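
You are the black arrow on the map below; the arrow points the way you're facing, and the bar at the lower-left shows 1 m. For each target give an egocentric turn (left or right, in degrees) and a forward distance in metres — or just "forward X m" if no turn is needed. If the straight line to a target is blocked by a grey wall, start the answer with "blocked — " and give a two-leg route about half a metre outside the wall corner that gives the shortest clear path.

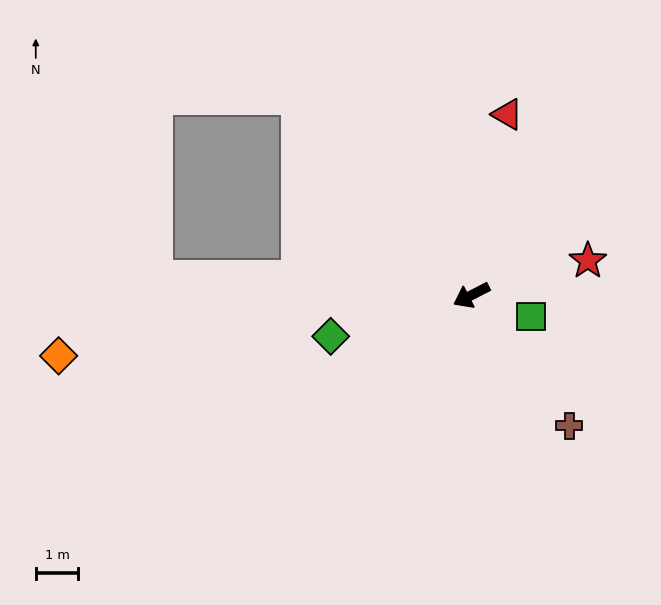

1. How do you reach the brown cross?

turn left 100°, forward 3.8 m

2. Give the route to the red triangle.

turn right 128°, forward 4.4 m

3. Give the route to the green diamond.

turn right 11°, forward 3.5 m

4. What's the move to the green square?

turn left 133°, forward 1.5 m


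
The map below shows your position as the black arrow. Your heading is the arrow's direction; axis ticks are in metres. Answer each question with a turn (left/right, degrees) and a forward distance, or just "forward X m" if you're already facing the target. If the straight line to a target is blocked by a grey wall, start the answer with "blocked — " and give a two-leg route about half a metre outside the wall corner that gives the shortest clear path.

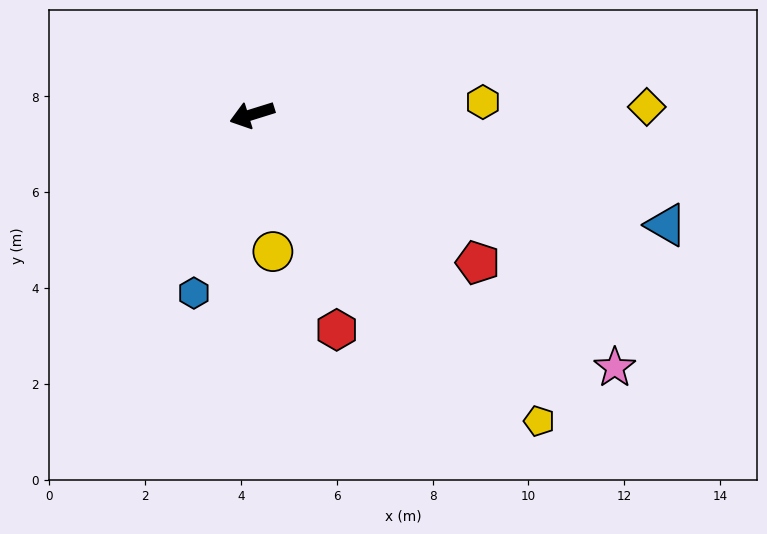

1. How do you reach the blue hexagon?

turn left 55°, forward 3.9 m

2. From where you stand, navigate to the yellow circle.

turn left 81°, forward 2.9 m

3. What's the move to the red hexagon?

turn left 94°, forward 4.8 m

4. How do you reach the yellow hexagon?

turn left 166°, forward 4.8 m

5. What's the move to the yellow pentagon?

turn left 116°, forward 8.8 m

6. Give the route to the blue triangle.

turn left 148°, forward 8.9 m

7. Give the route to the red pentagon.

turn left 129°, forward 5.6 m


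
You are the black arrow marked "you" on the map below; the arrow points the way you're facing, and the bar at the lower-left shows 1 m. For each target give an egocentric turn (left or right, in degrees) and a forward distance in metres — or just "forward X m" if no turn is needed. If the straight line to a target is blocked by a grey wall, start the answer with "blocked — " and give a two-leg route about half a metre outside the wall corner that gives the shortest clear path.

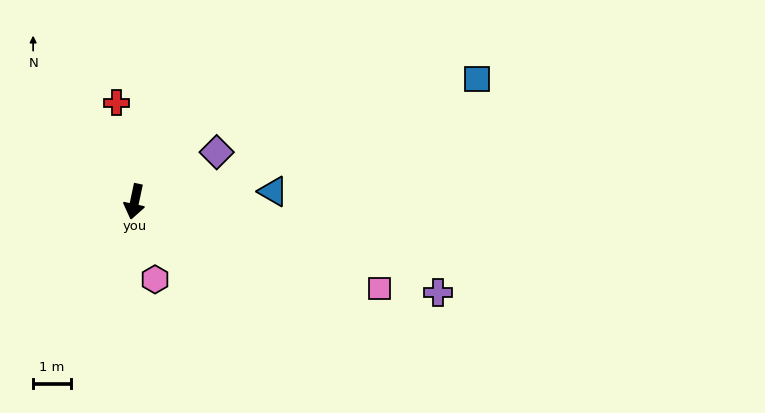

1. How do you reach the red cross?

turn right 158°, forward 2.7 m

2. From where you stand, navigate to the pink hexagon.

turn left 27°, forward 2.1 m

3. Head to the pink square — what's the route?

turn left 82°, forward 6.9 m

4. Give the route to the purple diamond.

turn left 133°, forward 2.5 m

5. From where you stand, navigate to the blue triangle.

turn left 106°, forward 3.7 m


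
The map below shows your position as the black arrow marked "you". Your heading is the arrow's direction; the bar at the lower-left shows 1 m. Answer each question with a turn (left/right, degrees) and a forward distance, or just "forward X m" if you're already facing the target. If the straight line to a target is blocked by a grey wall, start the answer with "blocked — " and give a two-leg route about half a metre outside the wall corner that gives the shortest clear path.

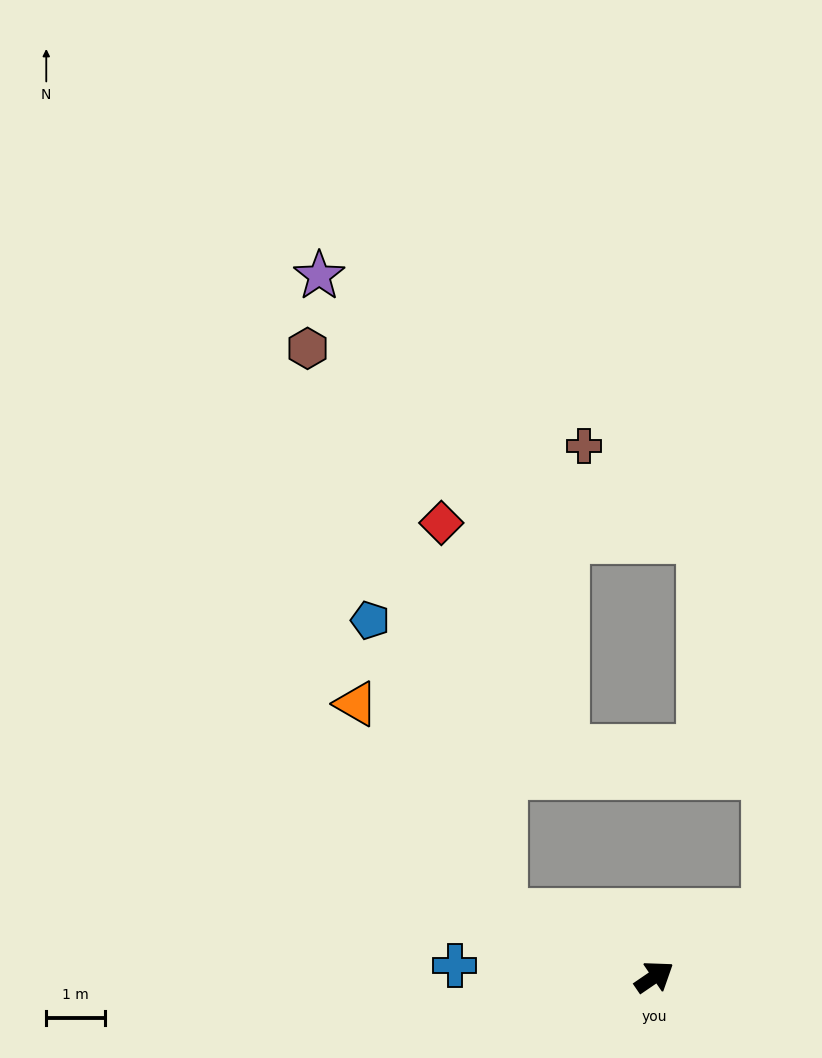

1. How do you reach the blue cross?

turn left 142°, forward 3.4 m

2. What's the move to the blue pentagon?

blocked — turn left 123°, forward 2.8 m, then turn right 43°, forward 5.5 m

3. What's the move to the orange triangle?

blocked — turn left 123°, forward 2.8 m, then turn right 32°, forward 4.4 m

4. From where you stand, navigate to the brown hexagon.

blocked — turn left 123°, forward 2.8 m, then turn right 48°, forward 10.2 m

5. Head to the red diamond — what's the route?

blocked — turn left 123°, forward 2.8 m, then turn right 58°, forward 6.7 m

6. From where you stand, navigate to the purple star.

blocked — turn left 123°, forward 2.8 m, then turn right 51°, forward 11.3 m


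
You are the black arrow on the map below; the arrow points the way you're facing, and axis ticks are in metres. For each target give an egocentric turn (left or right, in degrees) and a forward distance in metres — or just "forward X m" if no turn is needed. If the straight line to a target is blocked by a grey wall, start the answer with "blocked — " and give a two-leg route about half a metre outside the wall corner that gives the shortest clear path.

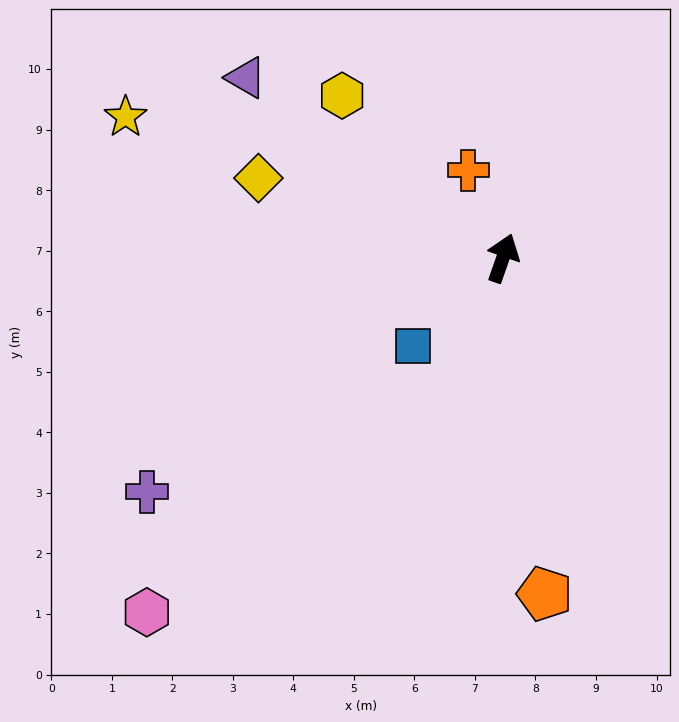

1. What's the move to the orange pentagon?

turn right 154°, forward 5.6 m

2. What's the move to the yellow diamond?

turn left 91°, forward 4.2 m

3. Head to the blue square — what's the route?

turn left 154°, forward 2.1 m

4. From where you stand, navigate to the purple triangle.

turn left 74°, forward 5.2 m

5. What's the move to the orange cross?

turn left 41°, forward 1.6 m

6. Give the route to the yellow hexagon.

turn left 64°, forward 3.8 m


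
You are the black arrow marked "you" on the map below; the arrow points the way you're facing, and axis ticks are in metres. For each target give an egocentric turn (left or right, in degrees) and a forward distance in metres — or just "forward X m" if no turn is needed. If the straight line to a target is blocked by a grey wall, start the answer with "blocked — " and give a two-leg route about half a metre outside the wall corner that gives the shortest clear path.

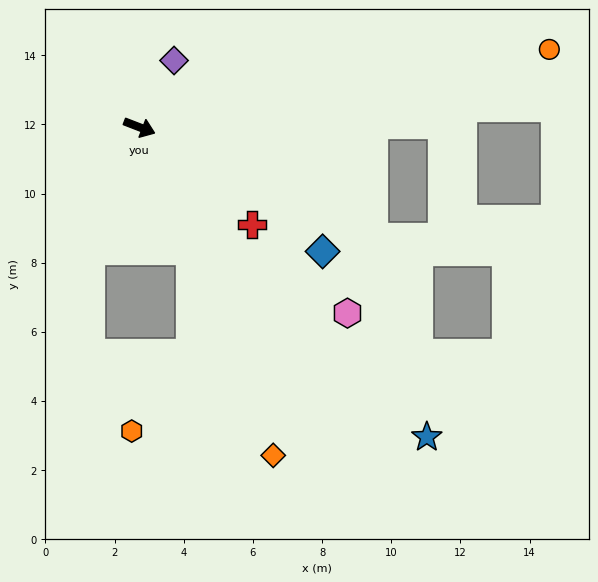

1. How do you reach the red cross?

turn right 20°, forward 4.3 m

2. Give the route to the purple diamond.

turn left 84°, forward 2.2 m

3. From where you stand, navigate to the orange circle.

turn left 32°, forward 12.1 m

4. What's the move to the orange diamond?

turn right 47°, forward 10.2 m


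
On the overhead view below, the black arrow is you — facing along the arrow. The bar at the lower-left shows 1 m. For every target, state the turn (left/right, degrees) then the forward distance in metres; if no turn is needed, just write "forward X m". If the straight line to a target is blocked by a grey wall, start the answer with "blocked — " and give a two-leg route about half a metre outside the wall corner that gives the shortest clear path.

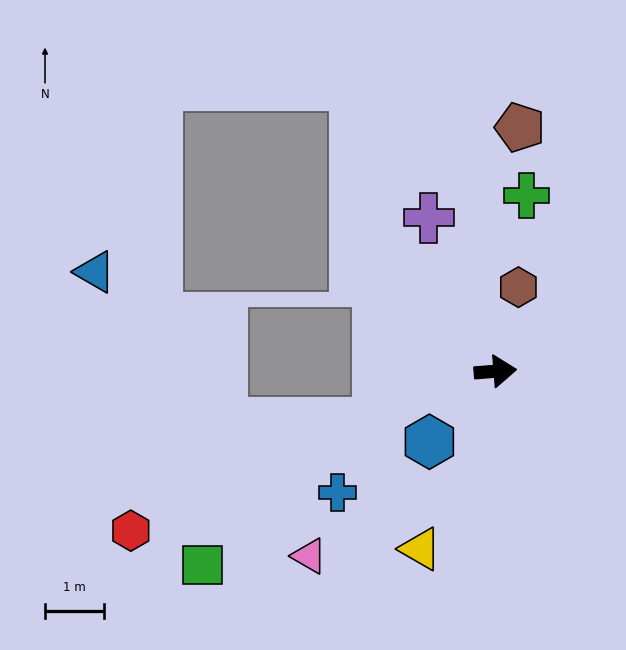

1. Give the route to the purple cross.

turn left 109°, forward 2.8 m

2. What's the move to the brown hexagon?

turn left 70°, forward 1.5 m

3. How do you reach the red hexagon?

turn right 161°, forward 6.7 m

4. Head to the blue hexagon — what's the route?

turn right 138°, forward 1.6 m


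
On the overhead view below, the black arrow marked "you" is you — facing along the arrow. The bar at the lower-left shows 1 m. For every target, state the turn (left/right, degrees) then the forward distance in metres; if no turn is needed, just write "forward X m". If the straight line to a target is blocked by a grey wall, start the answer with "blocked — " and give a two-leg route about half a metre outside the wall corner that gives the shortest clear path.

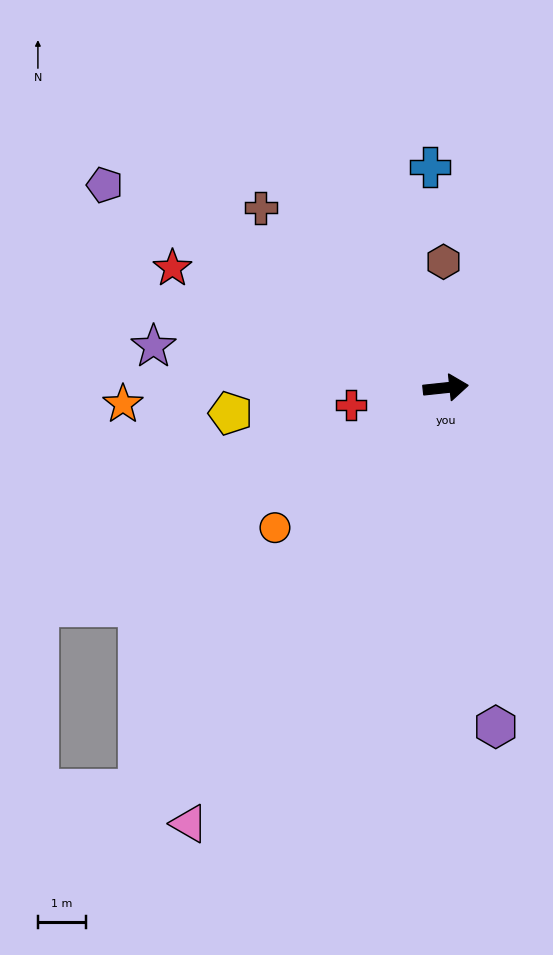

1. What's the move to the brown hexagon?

turn left 85°, forward 2.6 m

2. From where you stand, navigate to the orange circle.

turn right 147°, forward 4.6 m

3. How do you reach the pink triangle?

turn right 127°, forward 10.4 m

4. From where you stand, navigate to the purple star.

turn left 166°, forward 6.1 m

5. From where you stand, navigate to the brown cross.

turn left 130°, forward 5.3 m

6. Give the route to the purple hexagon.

turn right 88°, forward 7.1 m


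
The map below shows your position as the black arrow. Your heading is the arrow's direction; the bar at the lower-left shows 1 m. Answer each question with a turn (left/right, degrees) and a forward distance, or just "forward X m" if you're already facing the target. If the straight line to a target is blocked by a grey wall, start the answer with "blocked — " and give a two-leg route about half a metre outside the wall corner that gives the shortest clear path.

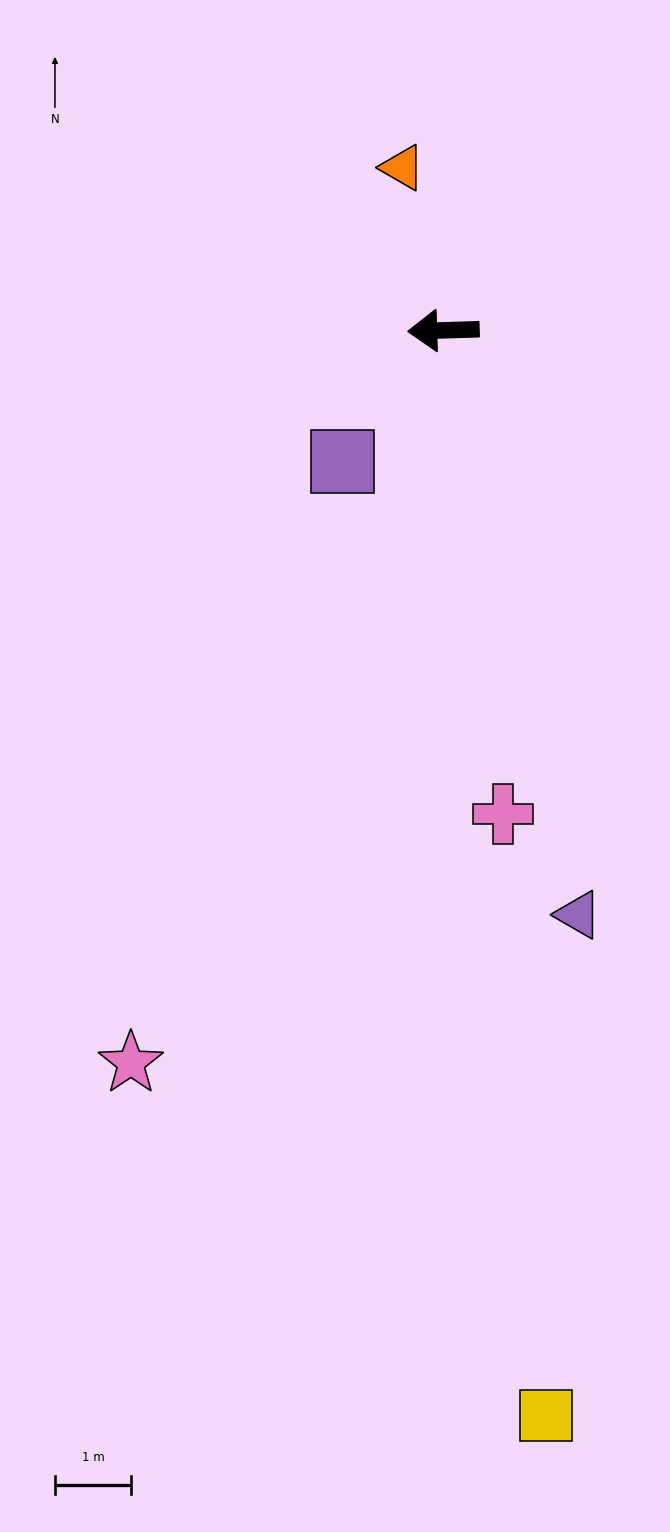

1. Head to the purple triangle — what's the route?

turn left 101°, forward 7.9 m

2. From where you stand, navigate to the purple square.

turn left 51°, forward 2.2 m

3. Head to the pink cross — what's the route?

turn left 95°, forward 6.4 m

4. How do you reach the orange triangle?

turn right 78°, forward 2.2 m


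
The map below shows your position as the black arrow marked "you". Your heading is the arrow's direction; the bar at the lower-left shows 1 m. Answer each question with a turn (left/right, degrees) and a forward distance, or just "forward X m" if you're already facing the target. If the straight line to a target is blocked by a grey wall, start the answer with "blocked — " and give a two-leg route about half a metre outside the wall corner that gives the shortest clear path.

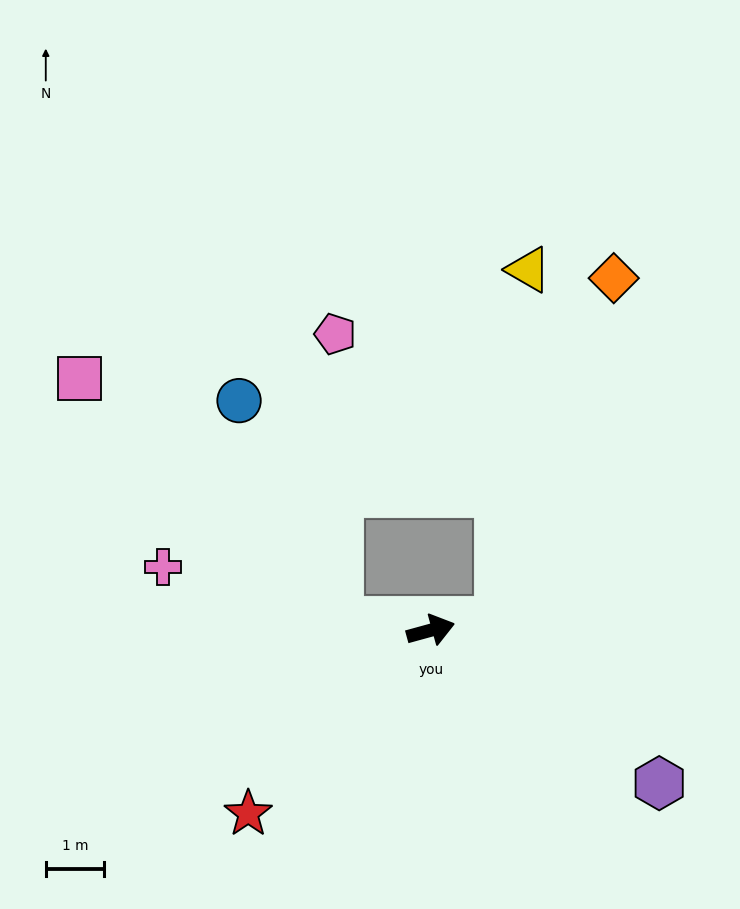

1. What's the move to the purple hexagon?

turn right 49°, forward 4.7 m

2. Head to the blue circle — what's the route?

blocked — turn left 159°, forward 1.6 m, then turn right 60°, forward 4.2 m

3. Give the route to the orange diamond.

blocked — turn right 8°, forward 1.2 m, then turn left 64°, forward 6.2 m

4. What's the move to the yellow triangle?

blocked — turn right 8°, forward 1.2 m, then turn left 78°, forward 6.1 m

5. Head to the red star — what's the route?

turn right 150°, forward 4.5 m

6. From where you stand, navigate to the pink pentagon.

blocked — turn left 159°, forward 1.6 m, then turn right 84°, forward 5.0 m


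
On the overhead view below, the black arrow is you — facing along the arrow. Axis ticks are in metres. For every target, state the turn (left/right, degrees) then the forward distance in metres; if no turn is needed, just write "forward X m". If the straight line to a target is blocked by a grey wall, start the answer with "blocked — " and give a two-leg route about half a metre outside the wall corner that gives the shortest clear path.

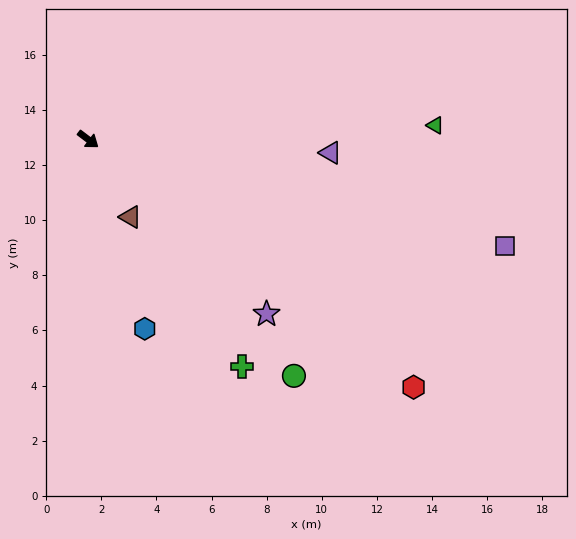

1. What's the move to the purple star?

turn right 7°, forward 9.1 m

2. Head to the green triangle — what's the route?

turn left 39°, forward 12.6 m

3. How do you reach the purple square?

turn left 23°, forward 15.6 m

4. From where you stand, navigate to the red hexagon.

forward 14.8 m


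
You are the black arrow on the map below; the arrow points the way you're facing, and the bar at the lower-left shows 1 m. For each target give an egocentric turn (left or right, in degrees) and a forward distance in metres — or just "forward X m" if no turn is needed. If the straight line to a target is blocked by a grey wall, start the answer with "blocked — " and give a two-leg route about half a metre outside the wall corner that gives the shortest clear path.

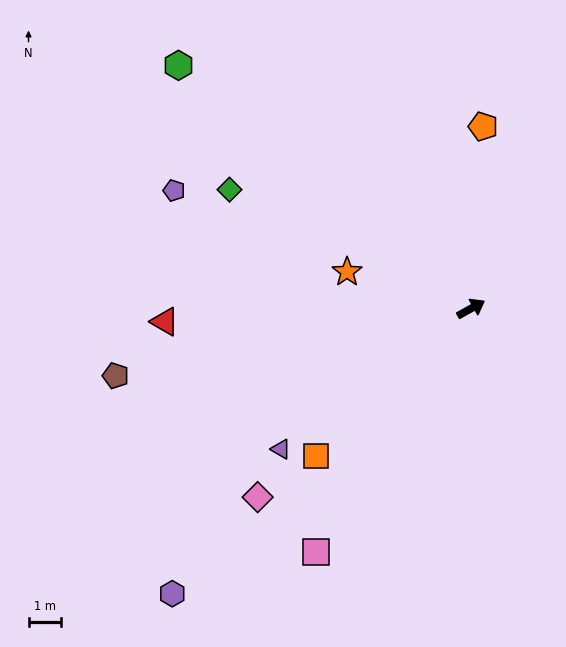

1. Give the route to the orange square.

turn right 165°, forward 6.7 m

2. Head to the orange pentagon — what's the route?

turn left 57°, forward 5.7 m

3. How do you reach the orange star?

turn left 134°, forward 4.0 m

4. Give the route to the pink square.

turn right 152°, forward 9.0 m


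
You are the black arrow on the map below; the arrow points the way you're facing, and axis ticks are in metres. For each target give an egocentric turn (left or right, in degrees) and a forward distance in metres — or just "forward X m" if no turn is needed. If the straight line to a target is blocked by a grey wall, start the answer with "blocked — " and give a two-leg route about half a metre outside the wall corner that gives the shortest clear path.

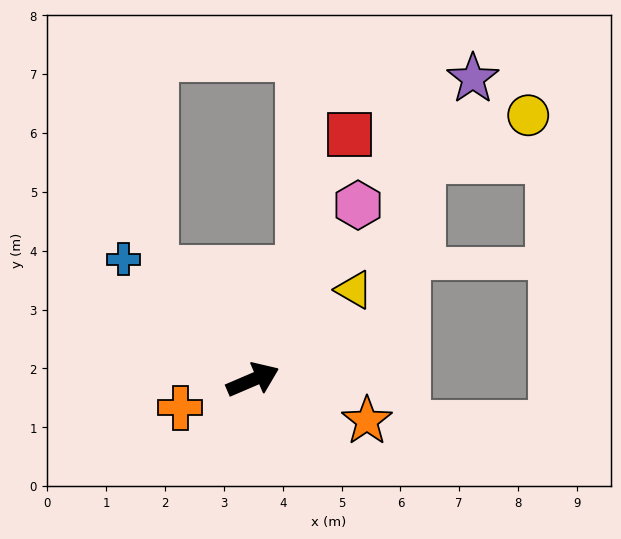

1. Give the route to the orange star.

turn right 43°, forward 2.1 m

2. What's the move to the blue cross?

turn left 114°, forward 3.0 m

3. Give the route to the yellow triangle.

turn left 18°, forward 2.3 m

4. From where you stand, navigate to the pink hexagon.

turn left 36°, forward 3.5 m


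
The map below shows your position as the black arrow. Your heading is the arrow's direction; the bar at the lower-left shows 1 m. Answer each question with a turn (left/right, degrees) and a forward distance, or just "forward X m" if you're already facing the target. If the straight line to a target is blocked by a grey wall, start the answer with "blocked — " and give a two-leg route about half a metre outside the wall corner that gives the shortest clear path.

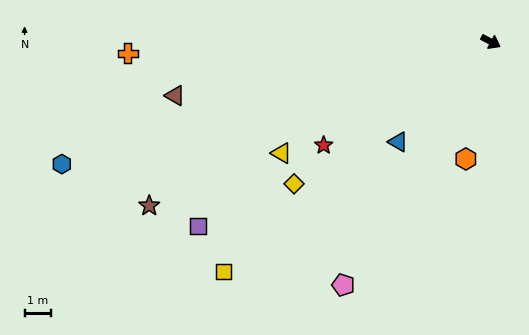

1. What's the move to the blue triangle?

turn right 105°, forward 5.2 m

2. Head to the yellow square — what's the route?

turn right 111°, forward 13.4 m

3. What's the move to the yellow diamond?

turn right 116°, forward 9.2 m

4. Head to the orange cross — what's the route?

turn right 150°, forward 13.8 m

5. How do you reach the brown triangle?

turn right 142°, forward 12.2 m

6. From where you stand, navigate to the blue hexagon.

turn right 136°, forward 17.0 m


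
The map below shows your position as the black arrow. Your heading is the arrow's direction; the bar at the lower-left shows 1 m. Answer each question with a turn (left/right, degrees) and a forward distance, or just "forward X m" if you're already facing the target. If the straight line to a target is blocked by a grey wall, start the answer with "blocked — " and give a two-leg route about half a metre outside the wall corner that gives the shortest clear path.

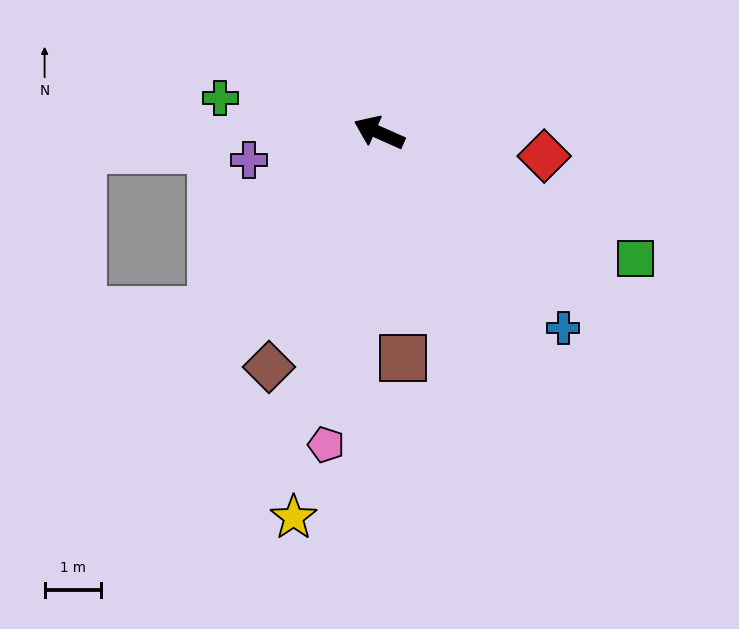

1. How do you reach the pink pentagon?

turn left 104°, forward 5.6 m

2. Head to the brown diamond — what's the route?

turn left 89°, forward 4.6 m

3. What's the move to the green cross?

turn left 12°, forward 2.9 m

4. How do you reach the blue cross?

turn left 157°, forward 4.8 m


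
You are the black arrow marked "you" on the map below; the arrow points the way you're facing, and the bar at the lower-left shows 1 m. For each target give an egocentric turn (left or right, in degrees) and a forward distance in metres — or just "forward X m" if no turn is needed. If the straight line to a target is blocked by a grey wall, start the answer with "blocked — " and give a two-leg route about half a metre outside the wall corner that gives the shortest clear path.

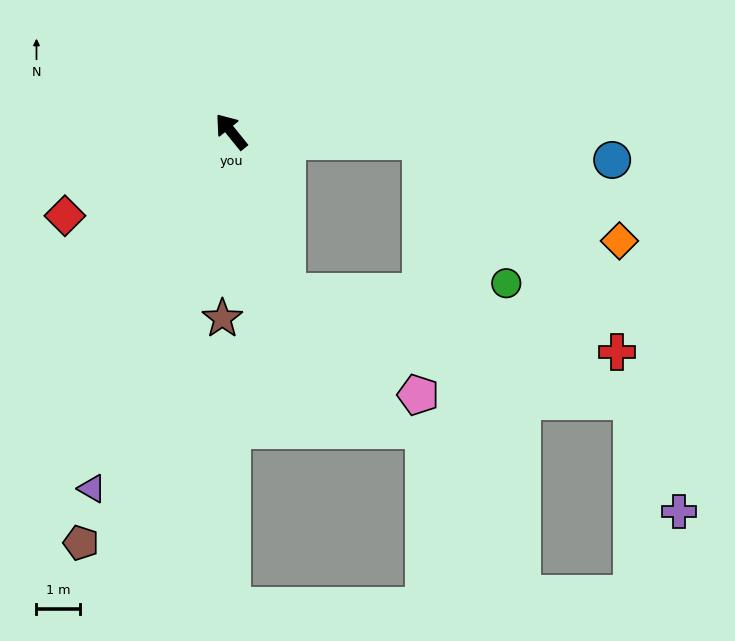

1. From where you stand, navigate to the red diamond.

turn left 78°, forward 4.3 m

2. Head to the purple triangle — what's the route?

turn left 120°, forward 8.8 m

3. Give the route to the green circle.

blocked — turn right 132°, forward 4.3 m, then turn right 56°, forward 3.8 m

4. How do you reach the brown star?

turn left 138°, forward 4.3 m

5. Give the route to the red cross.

blocked — turn right 132°, forward 4.3 m, then turn right 44°, forward 6.6 m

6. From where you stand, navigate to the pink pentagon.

blocked — turn left 161°, forward 3.9 m, then turn left 32°, forward 3.8 m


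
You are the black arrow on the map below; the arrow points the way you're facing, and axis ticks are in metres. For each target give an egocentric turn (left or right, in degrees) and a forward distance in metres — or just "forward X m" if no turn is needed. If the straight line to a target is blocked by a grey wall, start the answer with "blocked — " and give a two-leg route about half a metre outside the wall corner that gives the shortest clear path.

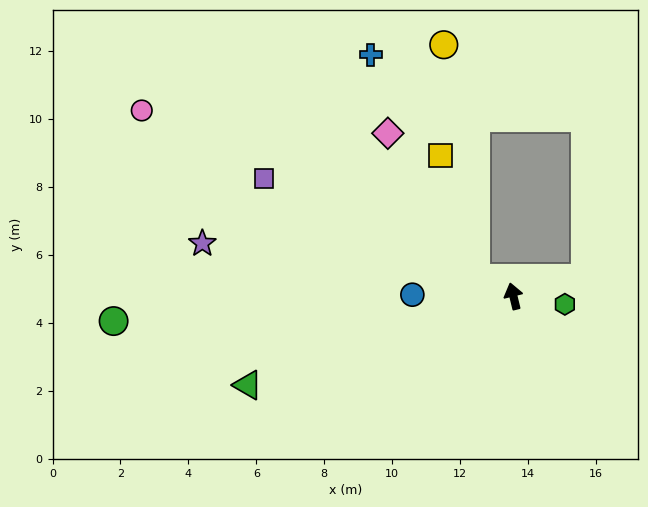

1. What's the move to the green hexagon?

turn right 113°, forward 1.5 m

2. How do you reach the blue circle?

turn left 75°, forward 3.0 m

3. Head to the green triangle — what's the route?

turn left 95°, forward 8.2 m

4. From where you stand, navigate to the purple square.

turn left 51°, forward 8.1 m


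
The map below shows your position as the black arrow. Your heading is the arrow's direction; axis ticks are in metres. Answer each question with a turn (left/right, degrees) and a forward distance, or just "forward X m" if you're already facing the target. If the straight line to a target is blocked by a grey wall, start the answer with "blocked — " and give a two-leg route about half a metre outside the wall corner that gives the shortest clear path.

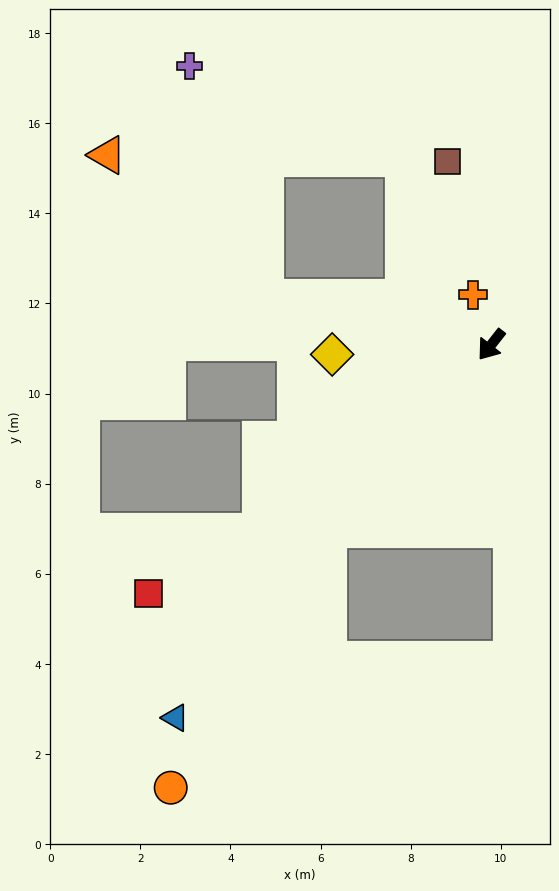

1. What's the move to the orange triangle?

blocked — turn right 63°, forward 5.1 m, then turn right 31°, forward 4.7 m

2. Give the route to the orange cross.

turn right 122°, forward 1.2 m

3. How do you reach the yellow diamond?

turn right 48°, forward 3.5 m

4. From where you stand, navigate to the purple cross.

blocked — turn right 63°, forward 5.1 m, then turn right 61°, forward 5.4 m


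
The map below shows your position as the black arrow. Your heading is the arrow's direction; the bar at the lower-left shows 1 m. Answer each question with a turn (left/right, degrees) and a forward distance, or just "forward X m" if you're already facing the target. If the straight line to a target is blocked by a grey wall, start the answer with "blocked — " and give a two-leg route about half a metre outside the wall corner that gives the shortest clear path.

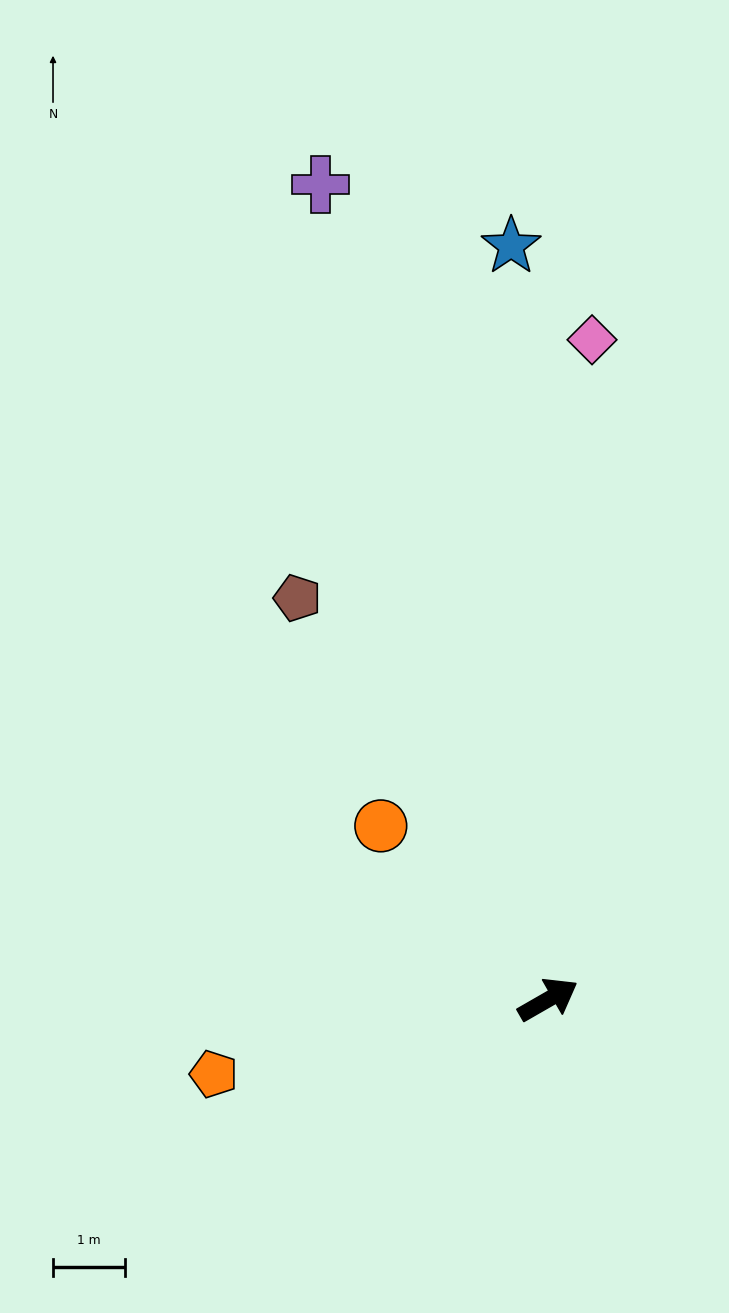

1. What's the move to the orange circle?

turn left 104°, forward 3.3 m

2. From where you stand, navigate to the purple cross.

turn left 76°, forward 11.8 m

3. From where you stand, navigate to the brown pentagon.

turn left 92°, forward 6.6 m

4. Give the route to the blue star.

turn left 63°, forward 10.5 m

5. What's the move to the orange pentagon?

turn left 163°, forward 4.8 m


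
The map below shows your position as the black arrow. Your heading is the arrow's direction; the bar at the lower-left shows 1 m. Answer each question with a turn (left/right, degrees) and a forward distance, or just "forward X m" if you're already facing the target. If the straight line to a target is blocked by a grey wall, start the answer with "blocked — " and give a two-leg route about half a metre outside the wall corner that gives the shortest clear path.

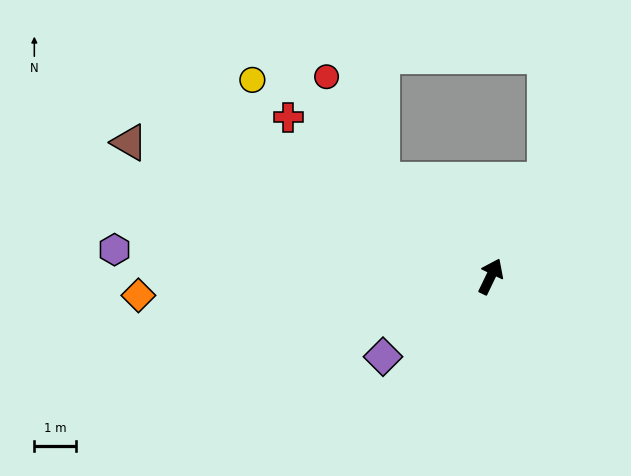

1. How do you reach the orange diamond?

turn left 119°, forward 8.5 m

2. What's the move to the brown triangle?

turn left 95°, forward 9.2 m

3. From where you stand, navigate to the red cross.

turn left 77°, forward 6.2 m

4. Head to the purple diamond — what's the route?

turn left 152°, forward 3.2 m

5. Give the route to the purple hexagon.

turn left 112°, forward 9.0 m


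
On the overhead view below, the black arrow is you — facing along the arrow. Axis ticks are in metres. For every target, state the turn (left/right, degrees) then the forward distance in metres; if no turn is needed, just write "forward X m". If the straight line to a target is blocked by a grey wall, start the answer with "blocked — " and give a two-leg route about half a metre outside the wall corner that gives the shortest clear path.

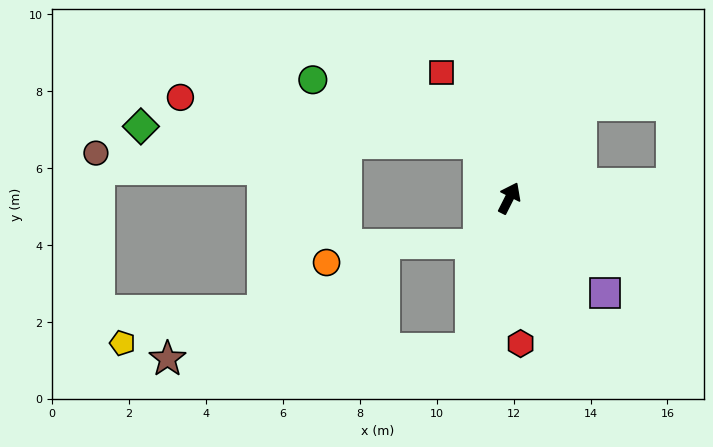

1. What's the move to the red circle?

blocked — turn left 55°, forward 1.6 m, then turn left 53°, forward 7.9 m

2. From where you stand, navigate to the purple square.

turn right 108°, forward 3.5 m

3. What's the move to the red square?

turn left 55°, forward 3.7 m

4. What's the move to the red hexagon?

turn right 149°, forward 3.8 m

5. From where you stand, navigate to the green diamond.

blocked — turn left 55°, forward 1.6 m, then turn left 59°, forward 8.8 m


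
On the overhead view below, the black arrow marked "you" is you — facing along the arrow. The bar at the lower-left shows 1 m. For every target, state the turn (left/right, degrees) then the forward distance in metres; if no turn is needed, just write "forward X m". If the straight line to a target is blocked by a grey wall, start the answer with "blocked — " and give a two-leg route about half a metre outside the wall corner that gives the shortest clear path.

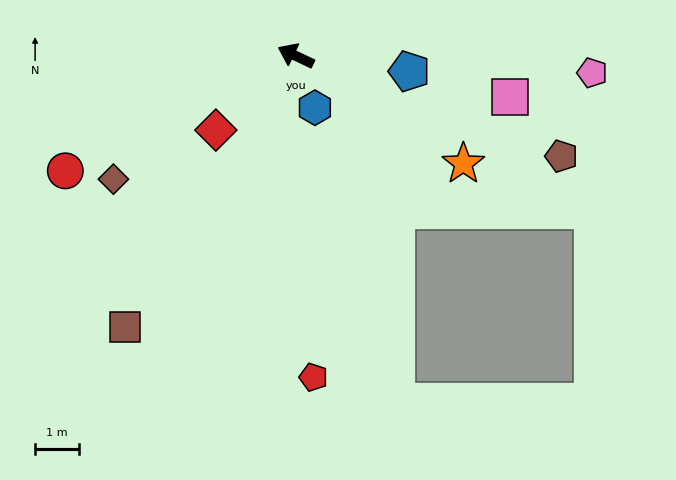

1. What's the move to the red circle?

turn left 52°, forward 5.9 m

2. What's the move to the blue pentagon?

turn right 162°, forward 2.6 m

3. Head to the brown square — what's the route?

turn left 83°, forward 7.4 m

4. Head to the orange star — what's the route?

turn left 173°, forward 4.6 m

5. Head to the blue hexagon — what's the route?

turn left 136°, forward 1.3 m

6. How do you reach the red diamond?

turn left 68°, forward 2.5 m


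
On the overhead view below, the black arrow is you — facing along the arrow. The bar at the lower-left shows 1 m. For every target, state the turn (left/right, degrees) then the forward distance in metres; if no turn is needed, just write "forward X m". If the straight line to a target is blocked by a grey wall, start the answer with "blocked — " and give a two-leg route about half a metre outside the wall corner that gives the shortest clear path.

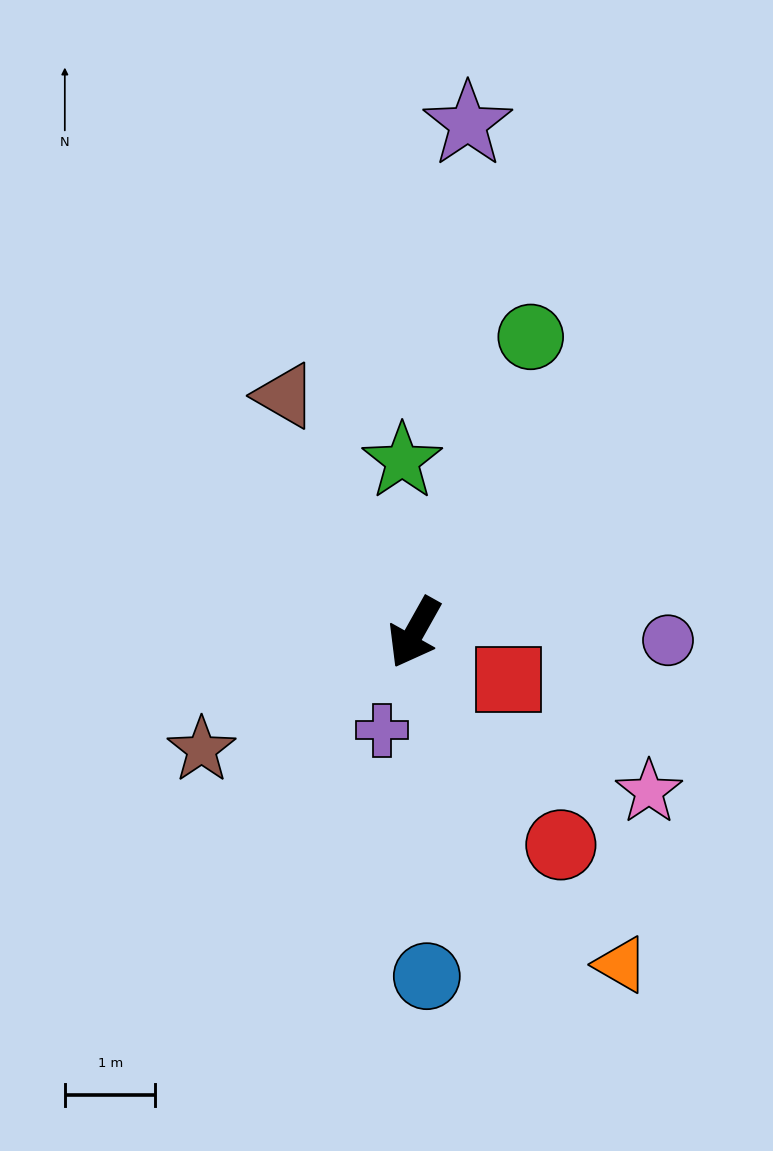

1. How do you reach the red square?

turn left 93°, forward 1.2 m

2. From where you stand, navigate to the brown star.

turn right 32°, forward 2.7 m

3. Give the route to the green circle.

turn right 172°, forward 3.5 m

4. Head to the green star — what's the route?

turn right 147°, forward 1.9 m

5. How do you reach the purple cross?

turn left 11°, forward 1.1 m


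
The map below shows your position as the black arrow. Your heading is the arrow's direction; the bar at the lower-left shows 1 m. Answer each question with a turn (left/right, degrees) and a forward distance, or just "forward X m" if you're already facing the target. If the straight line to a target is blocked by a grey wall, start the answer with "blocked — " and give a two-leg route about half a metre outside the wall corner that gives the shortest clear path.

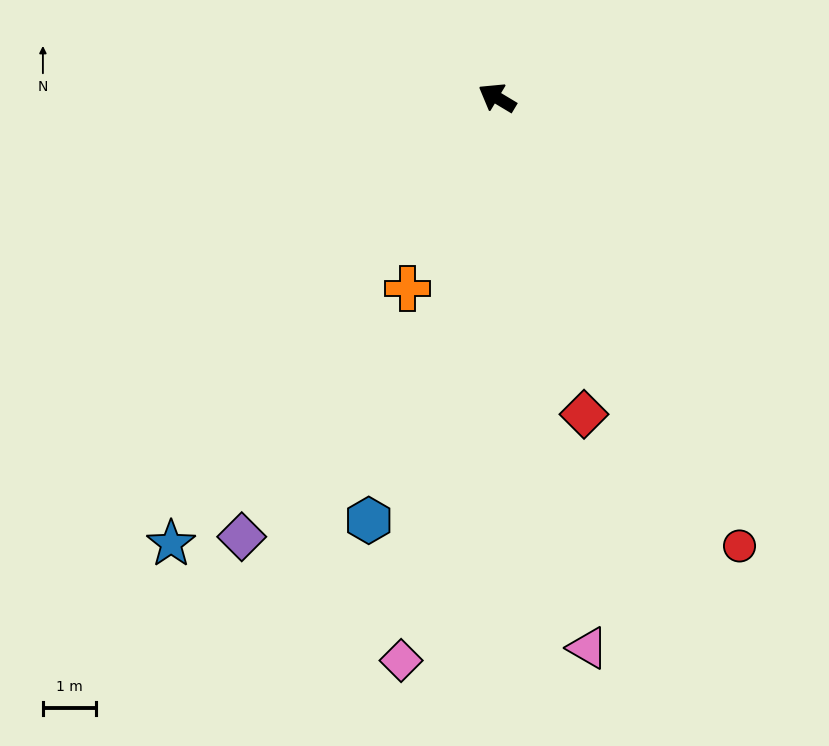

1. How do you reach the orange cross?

turn left 96°, forward 4.0 m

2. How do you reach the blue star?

turn left 85°, forward 10.4 m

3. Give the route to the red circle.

turn left 149°, forward 9.6 m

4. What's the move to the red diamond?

turn left 136°, forward 6.2 m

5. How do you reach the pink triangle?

turn left 130°, forward 10.5 m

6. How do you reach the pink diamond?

turn left 111°, forward 10.8 m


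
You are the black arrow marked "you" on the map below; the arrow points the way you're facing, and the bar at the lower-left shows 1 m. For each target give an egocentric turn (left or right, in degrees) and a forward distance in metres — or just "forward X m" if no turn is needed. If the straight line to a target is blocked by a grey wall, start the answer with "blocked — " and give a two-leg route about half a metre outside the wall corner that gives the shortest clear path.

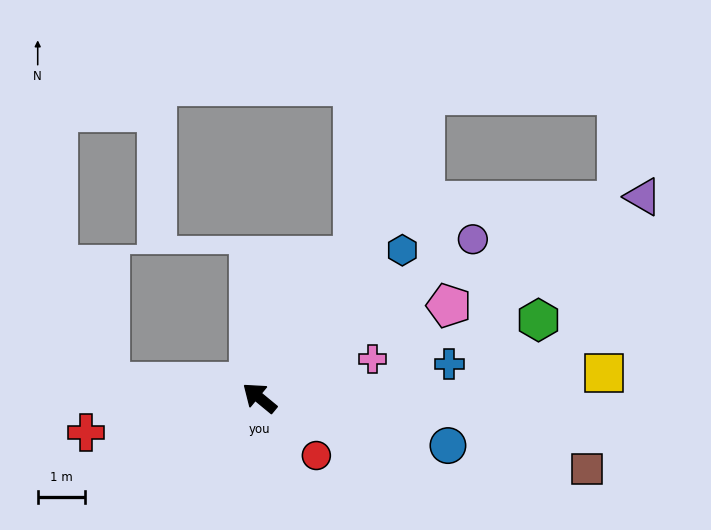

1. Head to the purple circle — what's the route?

turn right 104°, forward 5.6 m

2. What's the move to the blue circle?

turn right 155°, forward 4.1 m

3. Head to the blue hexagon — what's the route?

turn right 95°, forward 4.4 m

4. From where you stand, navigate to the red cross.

turn left 51°, forward 3.8 m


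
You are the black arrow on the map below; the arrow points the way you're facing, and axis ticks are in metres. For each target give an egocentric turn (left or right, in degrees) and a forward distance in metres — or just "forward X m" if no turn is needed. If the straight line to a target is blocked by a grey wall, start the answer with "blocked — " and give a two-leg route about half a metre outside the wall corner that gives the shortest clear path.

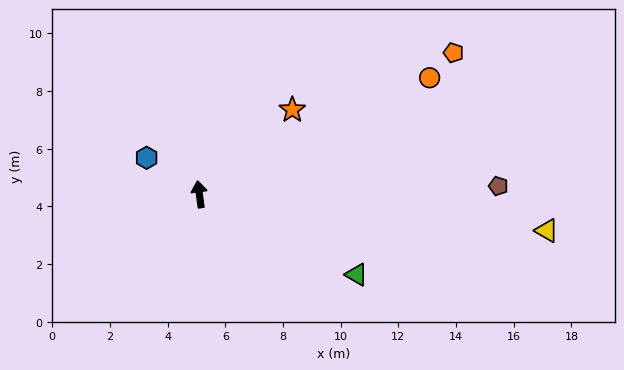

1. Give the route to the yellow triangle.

turn right 104°, forward 12.1 m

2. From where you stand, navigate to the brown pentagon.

turn right 96°, forward 10.4 m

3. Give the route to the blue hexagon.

turn left 48°, forward 2.2 m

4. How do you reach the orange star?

turn right 55°, forward 4.4 m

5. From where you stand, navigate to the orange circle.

turn right 71°, forward 8.9 m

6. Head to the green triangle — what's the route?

turn right 125°, forward 6.1 m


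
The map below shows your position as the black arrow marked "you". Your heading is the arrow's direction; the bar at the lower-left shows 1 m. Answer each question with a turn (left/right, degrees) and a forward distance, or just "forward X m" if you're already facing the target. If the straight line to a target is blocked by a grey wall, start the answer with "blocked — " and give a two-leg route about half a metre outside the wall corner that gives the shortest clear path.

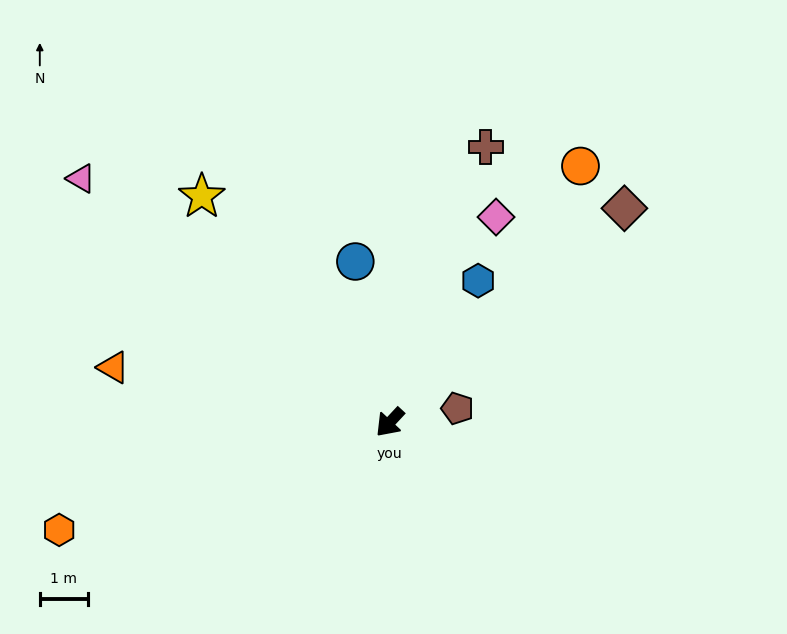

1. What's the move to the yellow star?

turn right 97°, forward 6.2 m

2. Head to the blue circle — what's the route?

turn right 125°, forward 3.4 m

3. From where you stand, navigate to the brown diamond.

turn left 175°, forward 6.7 m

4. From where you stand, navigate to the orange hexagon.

turn right 29°, forward 7.3 m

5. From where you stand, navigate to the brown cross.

turn right 156°, forward 6.1 m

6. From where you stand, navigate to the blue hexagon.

turn right 169°, forward 3.5 m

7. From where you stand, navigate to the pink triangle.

turn right 85°, forward 8.2 m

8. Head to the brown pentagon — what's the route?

turn left 145°, forward 1.4 m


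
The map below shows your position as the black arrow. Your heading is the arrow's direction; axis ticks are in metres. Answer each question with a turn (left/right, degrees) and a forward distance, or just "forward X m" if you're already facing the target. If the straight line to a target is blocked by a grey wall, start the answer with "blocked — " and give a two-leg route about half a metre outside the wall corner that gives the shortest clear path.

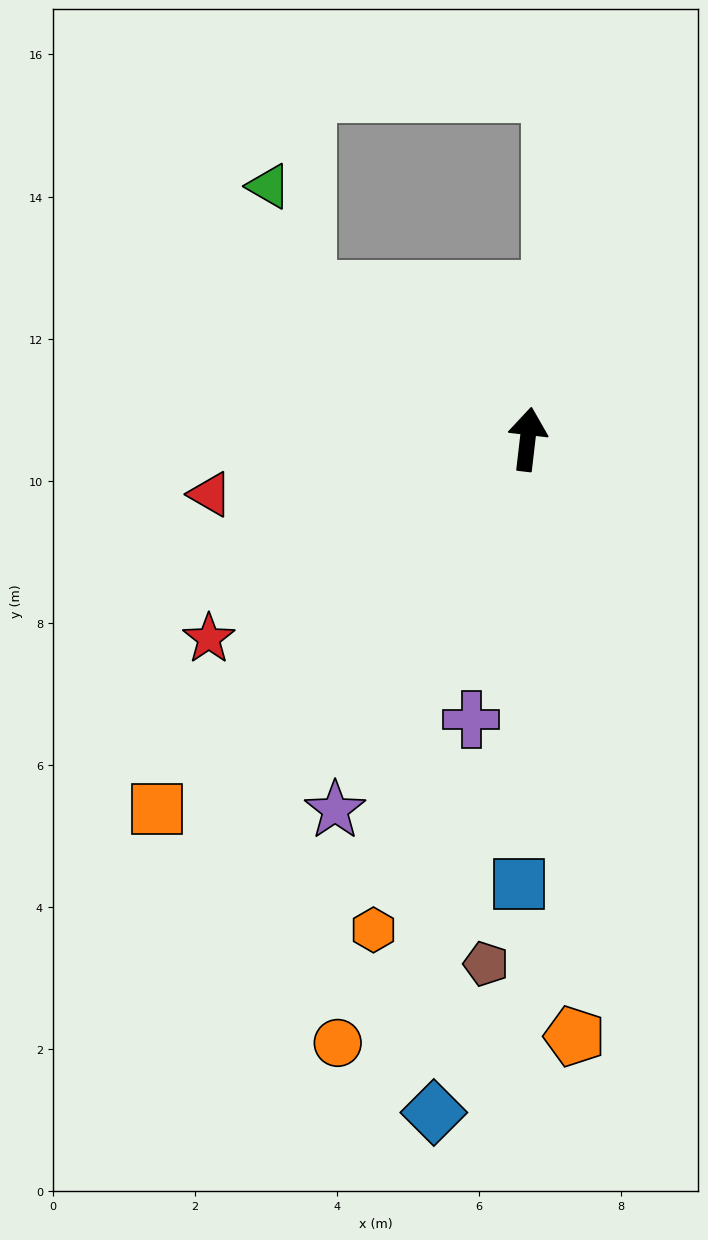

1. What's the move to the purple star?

turn left 159°, forward 5.9 m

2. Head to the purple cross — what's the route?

turn left 175°, forward 4.0 m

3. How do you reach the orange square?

turn left 142°, forward 7.4 m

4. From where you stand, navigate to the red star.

turn left 129°, forward 5.3 m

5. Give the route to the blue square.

turn right 174°, forward 6.3 m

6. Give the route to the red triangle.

turn left 106°, forward 4.5 m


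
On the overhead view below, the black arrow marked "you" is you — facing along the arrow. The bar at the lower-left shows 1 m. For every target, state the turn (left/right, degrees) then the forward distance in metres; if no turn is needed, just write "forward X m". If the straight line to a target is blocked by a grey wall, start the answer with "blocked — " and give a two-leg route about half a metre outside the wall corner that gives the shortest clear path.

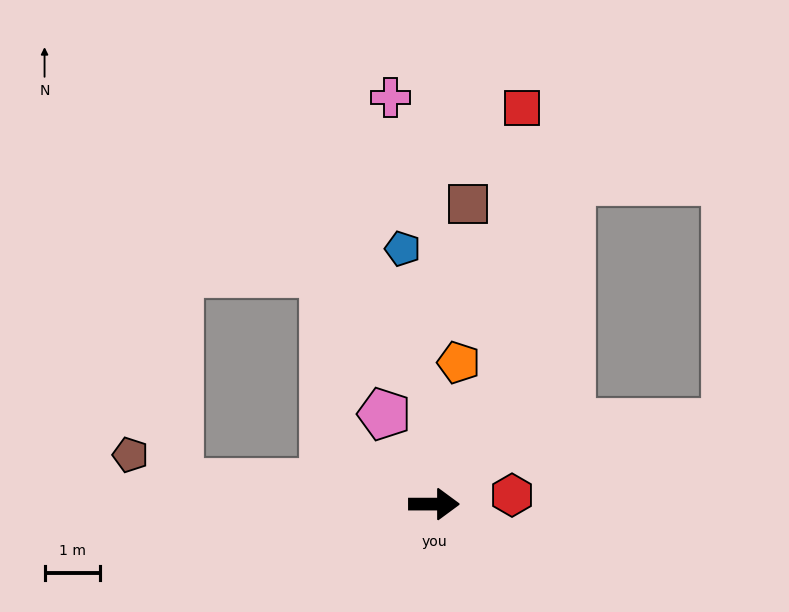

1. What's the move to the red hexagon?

turn left 7°, forward 1.4 m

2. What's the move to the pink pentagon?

turn left 119°, forward 1.8 m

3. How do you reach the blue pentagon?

turn left 97°, forward 4.6 m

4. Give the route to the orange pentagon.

turn left 80°, forward 2.6 m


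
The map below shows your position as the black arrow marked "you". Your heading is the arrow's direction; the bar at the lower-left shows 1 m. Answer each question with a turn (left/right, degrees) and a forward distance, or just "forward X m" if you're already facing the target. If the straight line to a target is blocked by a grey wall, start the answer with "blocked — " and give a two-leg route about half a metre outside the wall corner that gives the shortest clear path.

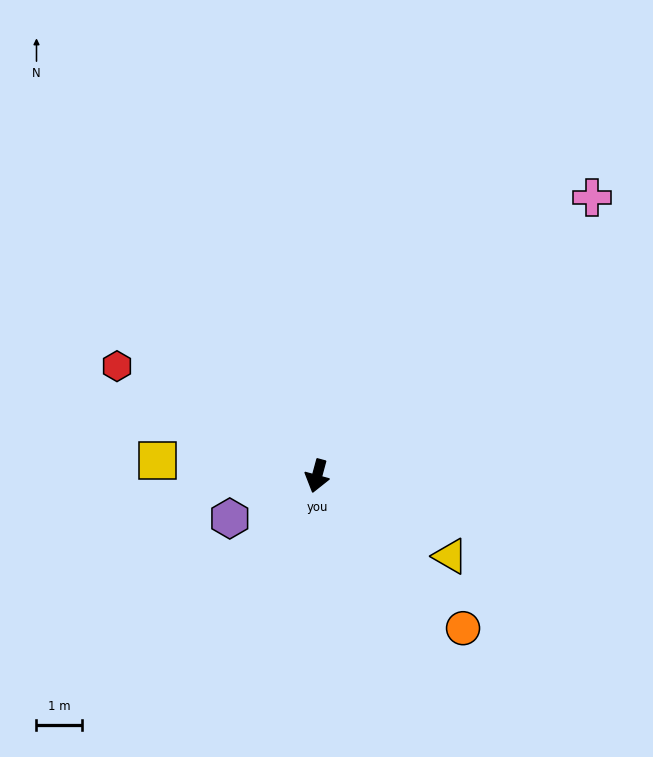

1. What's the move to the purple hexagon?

turn right 49°, forward 2.1 m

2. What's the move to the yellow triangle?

turn left 74°, forward 3.4 m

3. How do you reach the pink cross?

turn left 150°, forward 8.6 m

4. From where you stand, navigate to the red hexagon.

turn right 104°, forward 5.0 m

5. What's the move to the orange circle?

turn left 59°, forward 4.7 m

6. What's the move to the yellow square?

turn right 80°, forward 3.5 m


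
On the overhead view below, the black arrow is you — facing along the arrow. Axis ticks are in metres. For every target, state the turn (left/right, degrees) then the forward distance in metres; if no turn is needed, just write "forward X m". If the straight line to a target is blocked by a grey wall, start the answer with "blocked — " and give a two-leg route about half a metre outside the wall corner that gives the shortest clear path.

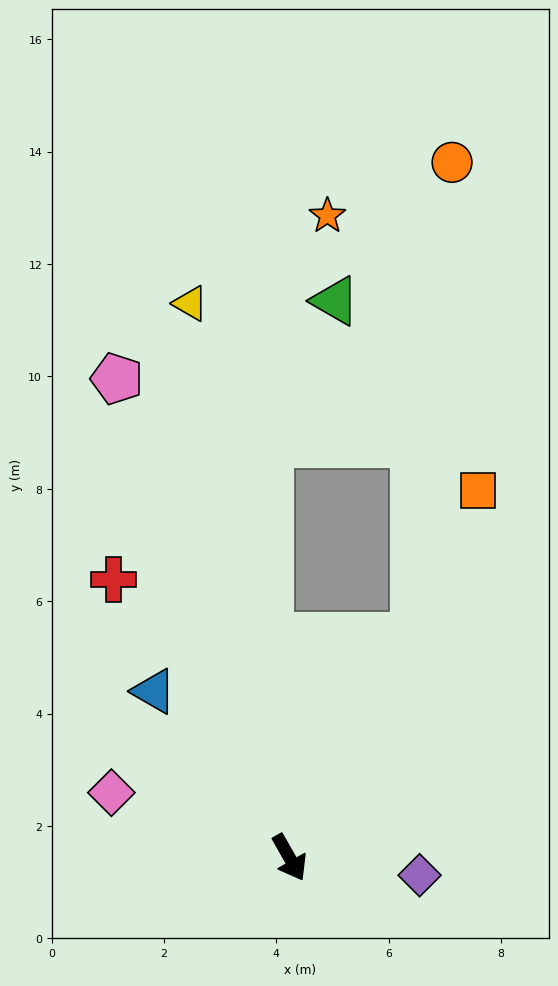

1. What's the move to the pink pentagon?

turn left 170°, forward 9.1 m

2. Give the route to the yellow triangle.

turn left 160°, forward 10.0 m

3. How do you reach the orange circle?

blocked — turn left 121°, forward 4.5 m, then turn left 25°, forward 8.5 m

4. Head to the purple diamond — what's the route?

turn left 53°, forward 2.3 m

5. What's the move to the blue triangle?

turn right 170°, forward 3.8 m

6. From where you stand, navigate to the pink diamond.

turn right 140°, forward 3.4 m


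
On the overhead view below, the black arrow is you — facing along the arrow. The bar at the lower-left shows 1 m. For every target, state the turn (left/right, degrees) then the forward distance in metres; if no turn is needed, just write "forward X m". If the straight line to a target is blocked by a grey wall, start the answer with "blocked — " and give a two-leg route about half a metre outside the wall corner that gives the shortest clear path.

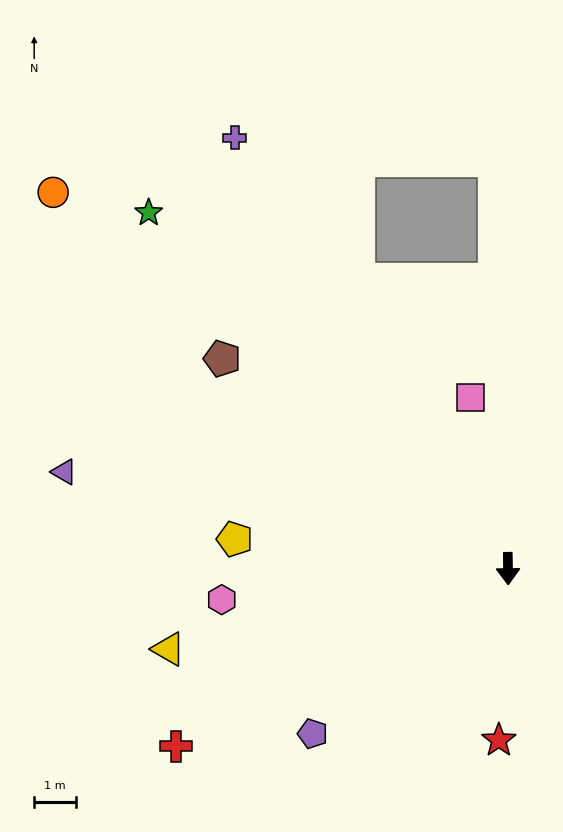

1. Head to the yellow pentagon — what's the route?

turn right 97°, forward 6.6 m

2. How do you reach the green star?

turn right 136°, forward 12.1 m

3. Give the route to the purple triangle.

turn right 103°, forward 10.8 m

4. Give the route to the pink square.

turn right 168°, forward 4.2 m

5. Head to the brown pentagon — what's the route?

turn right 127°, forward 8.5 m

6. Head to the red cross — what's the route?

turn right 63°, forward 9.0 m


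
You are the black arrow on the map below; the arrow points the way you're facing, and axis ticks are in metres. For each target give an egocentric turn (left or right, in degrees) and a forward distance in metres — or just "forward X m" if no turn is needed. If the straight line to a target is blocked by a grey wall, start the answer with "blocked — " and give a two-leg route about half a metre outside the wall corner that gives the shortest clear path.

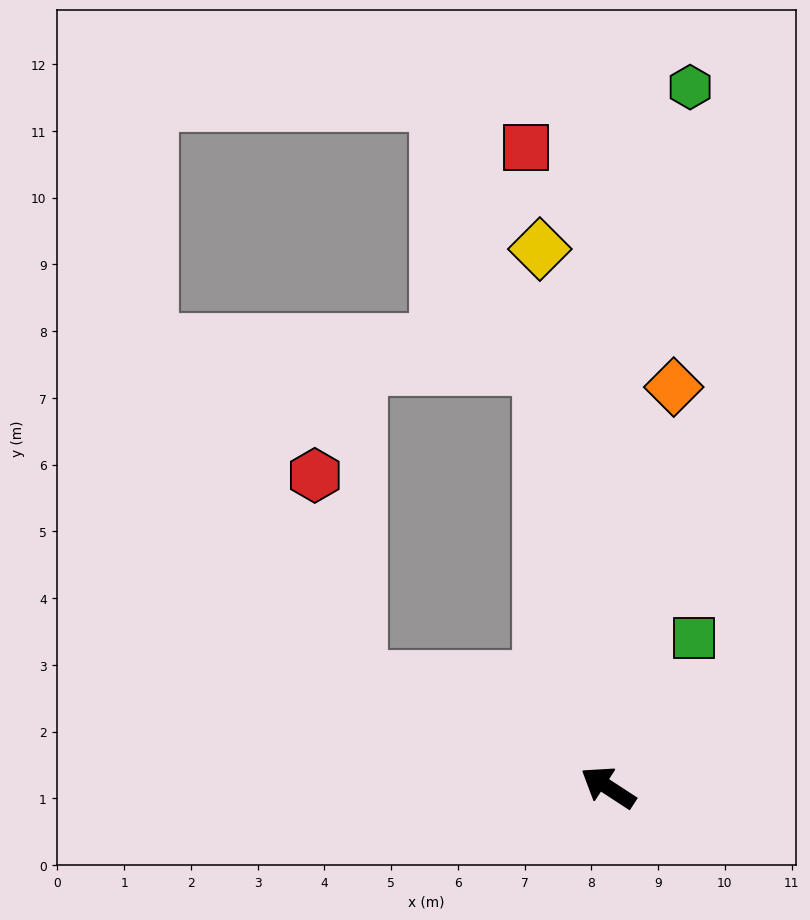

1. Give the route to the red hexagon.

blocked — turn left 10°, forward 4.1 m, then turn right 55°, forward 3.1 m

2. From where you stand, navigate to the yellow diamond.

turn right 50°, forward 8.1 m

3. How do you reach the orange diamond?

turn right 66°, forward 6.1 m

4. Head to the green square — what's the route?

turn right 87°, forward 2.6 m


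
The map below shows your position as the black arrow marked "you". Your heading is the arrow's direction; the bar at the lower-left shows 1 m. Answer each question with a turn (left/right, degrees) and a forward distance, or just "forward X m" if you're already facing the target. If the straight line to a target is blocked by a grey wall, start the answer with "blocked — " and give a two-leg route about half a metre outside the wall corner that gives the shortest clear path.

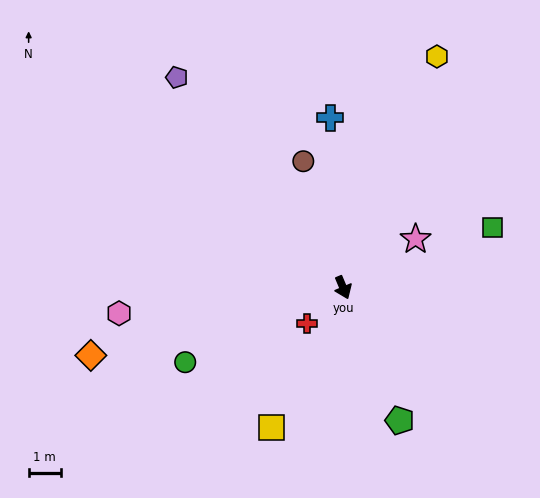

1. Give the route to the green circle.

turn right 88°, forward 5.4 m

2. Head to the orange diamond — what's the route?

turn right 98°, forward 8.1 m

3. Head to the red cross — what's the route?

turn right 68°, forward 1.6 m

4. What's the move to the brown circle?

turn left 175°, forward 4.1 m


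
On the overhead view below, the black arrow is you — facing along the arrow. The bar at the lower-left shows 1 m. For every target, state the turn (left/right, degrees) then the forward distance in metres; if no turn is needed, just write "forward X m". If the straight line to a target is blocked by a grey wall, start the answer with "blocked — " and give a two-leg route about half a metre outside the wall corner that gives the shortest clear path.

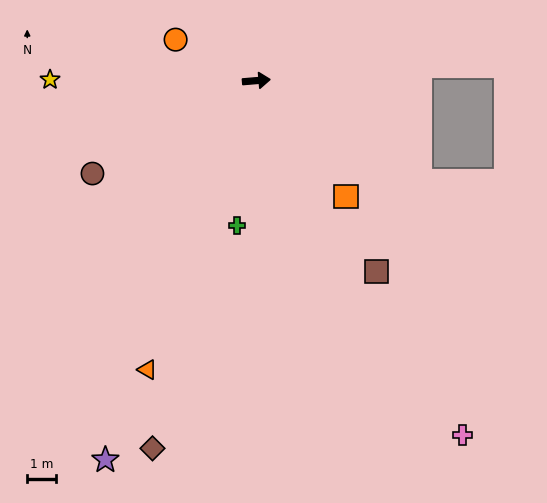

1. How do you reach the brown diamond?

turn right 111°, forward 13.1 m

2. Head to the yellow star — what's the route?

turn left 175°, forward 7.1 m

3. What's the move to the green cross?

turn right 102°, forward 5.0 m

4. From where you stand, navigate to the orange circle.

turn left 148°, forward 3.1 m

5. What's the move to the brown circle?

turn right 155°, forward 6.4 m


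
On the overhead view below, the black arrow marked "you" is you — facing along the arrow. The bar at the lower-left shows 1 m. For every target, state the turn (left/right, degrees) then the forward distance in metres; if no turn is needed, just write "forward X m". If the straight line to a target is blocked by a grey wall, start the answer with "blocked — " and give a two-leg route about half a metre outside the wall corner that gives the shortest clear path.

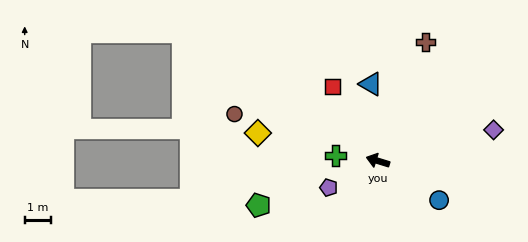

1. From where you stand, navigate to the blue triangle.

turn right 68°, forward 2.9 m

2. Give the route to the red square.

turn right 41°, forward 3.3 m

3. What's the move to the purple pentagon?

turn left 46°, forward 2.1 m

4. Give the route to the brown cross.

turn right 95°, forward 4.9 m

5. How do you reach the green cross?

turn left 10°, forward 1.6 m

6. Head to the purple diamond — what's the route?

turn right 148°, forward 4.5 m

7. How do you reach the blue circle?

turn left 164°, forward 2.8 m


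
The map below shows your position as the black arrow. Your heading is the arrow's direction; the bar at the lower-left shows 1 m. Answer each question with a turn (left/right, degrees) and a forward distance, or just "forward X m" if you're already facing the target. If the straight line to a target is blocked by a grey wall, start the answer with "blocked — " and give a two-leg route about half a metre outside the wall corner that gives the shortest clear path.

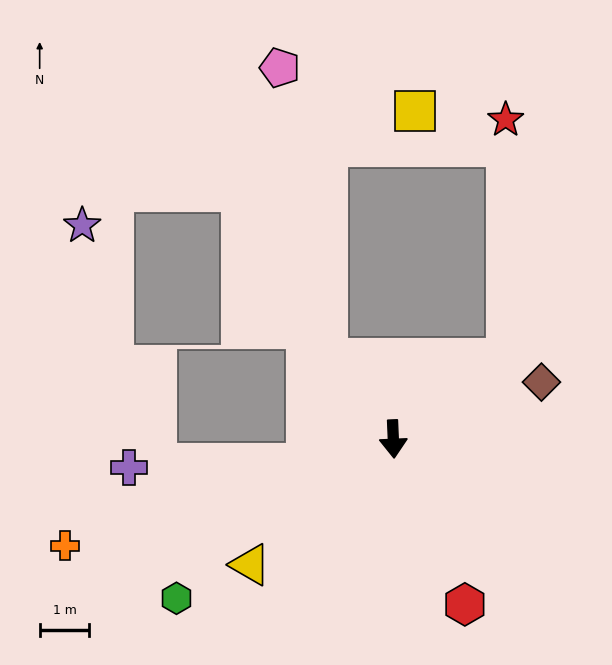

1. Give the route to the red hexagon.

turn left 21°, forward 3.6 m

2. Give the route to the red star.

blocked — turn left 123°, forward 2.8 m, then turn left 55°, forward 4.8 m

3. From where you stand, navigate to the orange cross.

turn right 74°, forward 7.0 m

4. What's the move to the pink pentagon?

blocked — turn right 142°, forward 2.1 m, then turn right 31°, forward 6.0 m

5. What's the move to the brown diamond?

turn left 109°, forward 3.2 m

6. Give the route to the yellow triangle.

turn right 51°, forward 3.8 m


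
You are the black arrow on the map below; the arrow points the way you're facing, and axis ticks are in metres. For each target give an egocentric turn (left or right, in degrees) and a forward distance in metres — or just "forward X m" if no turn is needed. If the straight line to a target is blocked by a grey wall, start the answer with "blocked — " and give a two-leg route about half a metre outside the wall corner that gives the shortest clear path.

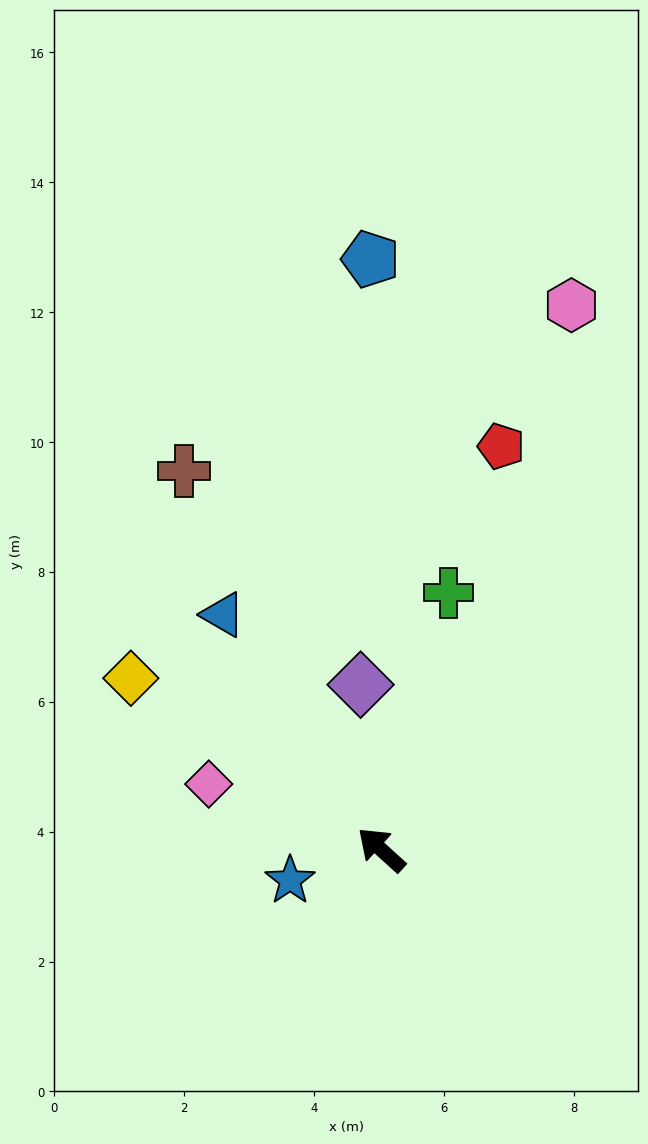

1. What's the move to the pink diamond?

turn left 21°, forward 2.8 m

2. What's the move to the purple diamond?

turn right 41°, forward 2.6 m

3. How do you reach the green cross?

turn right 62°, forward 4.1 m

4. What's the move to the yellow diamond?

turn left 8°, forward 4.7 m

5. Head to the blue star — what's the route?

turn left 61°, forward 1.5 m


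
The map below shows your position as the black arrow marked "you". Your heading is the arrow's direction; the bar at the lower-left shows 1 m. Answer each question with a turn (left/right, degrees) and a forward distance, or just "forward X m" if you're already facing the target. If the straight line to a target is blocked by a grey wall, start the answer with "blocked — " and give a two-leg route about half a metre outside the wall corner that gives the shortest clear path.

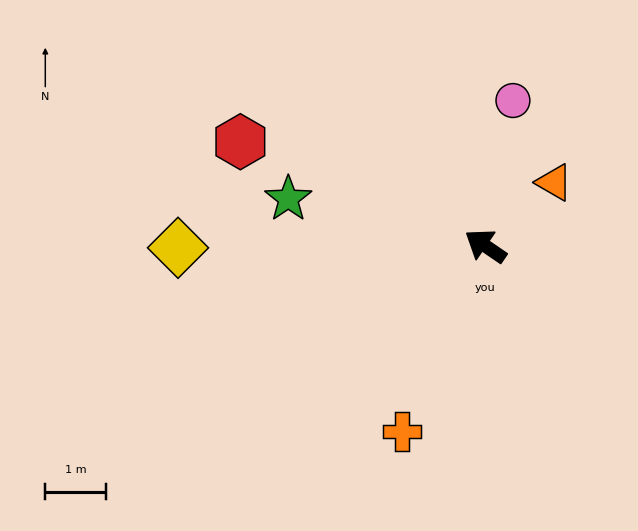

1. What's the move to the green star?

turn left 21°, forward 3.3 m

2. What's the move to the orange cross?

turn left 100°, forward 3.4 m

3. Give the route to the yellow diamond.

turn left 35°, forward 5.1 m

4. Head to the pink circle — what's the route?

turn right 66°, forward 2.4 m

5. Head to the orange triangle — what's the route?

turn right 103°, forward 1.5 m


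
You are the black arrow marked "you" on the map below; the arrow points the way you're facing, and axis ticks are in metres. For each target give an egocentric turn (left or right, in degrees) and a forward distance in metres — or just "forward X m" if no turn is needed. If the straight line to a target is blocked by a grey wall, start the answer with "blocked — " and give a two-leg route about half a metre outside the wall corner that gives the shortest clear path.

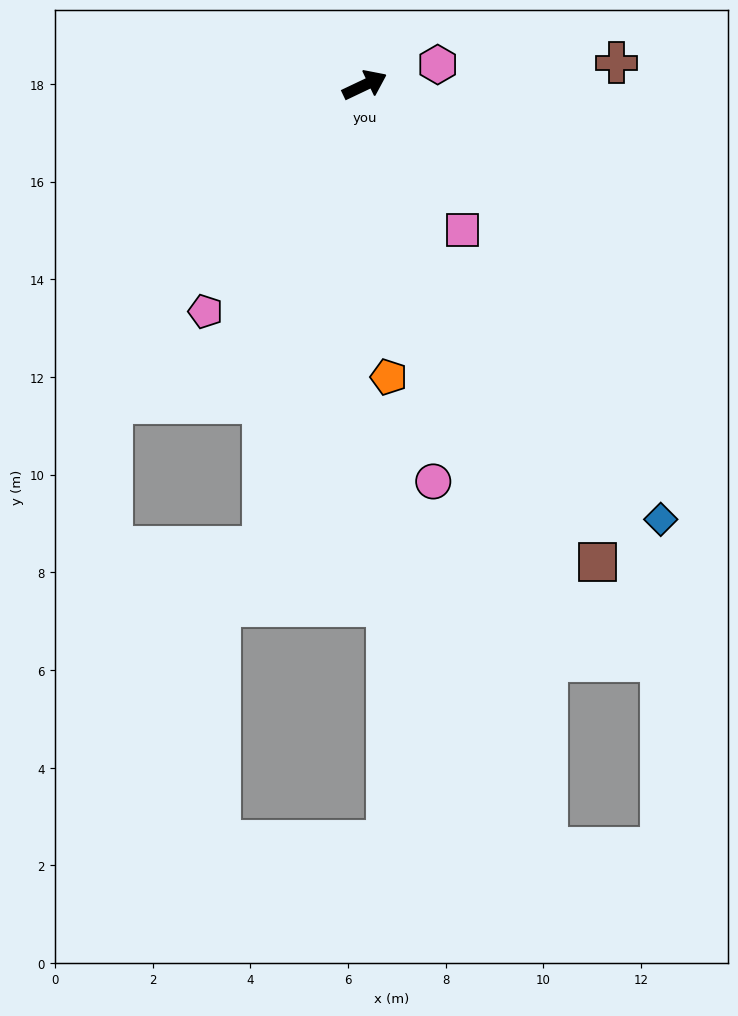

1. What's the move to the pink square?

turn right 81°, forward 3.6 m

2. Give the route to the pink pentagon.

turn right 151°, forward 5.7 m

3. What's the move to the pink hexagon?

turn right 10°, forward 1.6 m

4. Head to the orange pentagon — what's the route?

turn right 111°, forward 6.0 m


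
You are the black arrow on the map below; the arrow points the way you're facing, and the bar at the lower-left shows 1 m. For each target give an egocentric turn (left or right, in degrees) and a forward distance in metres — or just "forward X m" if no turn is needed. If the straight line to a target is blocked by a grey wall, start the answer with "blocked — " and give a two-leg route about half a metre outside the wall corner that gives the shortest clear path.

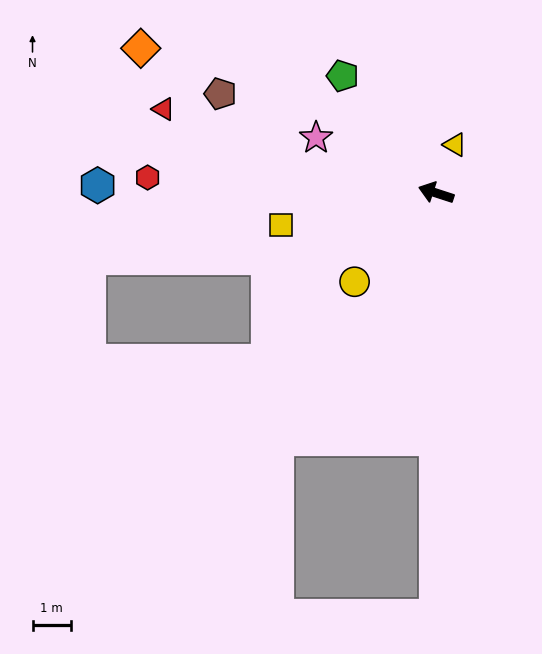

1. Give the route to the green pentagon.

turn right 33°, forward 3.9 m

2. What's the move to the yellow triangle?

turn right 93°, forward 1.3 m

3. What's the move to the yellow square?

turn left 30°, forward 4.1 m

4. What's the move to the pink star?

turn right 7°, forward 3.4 m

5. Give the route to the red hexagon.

turn left 15°, forward 7.5 m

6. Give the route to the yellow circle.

turn left 65°, forward 3.1 m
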